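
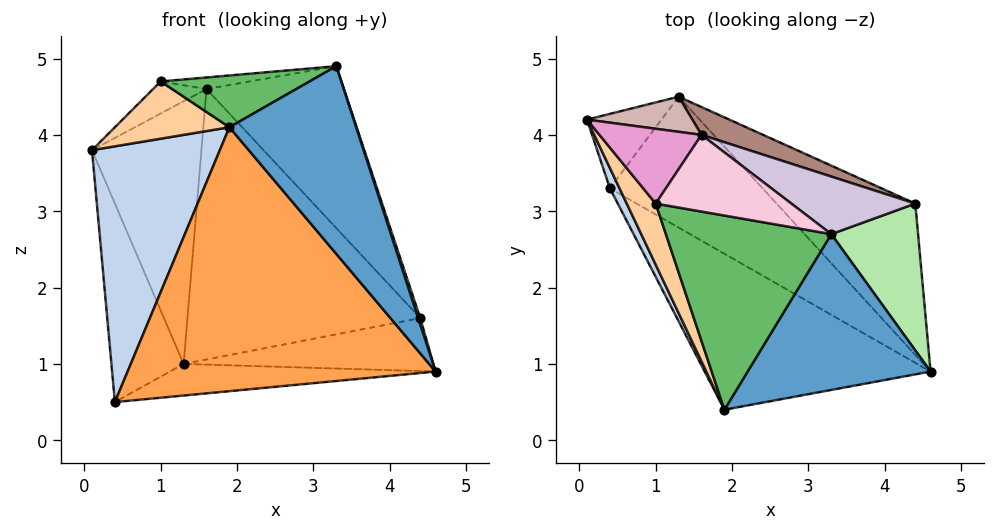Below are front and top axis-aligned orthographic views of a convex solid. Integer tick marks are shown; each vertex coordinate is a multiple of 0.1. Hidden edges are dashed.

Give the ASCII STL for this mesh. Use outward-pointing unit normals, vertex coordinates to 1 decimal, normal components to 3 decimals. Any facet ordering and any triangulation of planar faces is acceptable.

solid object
 facet normal 0.669 -0.572 0.475
  outer loop
   vertex 3.3 2.7 4.9
   vertex 1.9 0.4 4.1
   vertex 4.6 0.9 0.9
  endloop
 endfacet
 facet normal -0.904 -0.426 0.034
  outer loop
   vertex 0.4 3.3 0.5
   vertex 1.9 0.4 4.1
   vertex 0.1 4.2 3.8
  endloop
 endfacet
 facet normal -0.405 -0.787 -0.465
  outer loop
   vertex 0.4 3.3 0.5
   vertex 4.6 0.9 0.9
   vertex 1.9 0.4 4.1
  endloop
 endfacet
 facet normal -0.843 -0.368 0.393
  outer loop
   vertex 1.0 3.1 4.7
   vertex 0.1 4.2 3.8
   vertex 1.9 0.4 4.1
  endloop
 endfacet
 facet normal -0.128 -0.256 0.958
  outer loop
   vertex 1.0 3.1 4.7
   vertex 1.9 0.4 4.1
   vertex 3.3 2.7 4.9
  endloop
 endfacet
 facet normal 0.949 -0.014 0.315
  outer loop
   vertex 4.4 3.1 1.6
   vertex 3.3 2.7 4.9
   vertex 4.6 0.9 0.9
  endloop
 endfacet
 facet normal 0.221 0.229 -0.948
  outer loop
   vertex 1.3 4.5 1.0
   vertex 4.6 0.9 0.9
   vertex 0.4 3.3 0.5
  endloop
 endfacet
 facet normal 0.315 0.314 -0.896
  outer loop
   vertex 1.3 4.5 1.0
   vertex 4.4 3.1 1.6
   vertex 4.6 0.9 0.9
  endloop
 endfacet
 facet normal -0.725 0.645 -0.242
  outer loop
   vertex 1.3 4.5 1.0
   vertex 0.4 3.3 0.5
   vertex 0.1 4.2 3.8
  endloop
 endfacet
 facet normal 0.552 0.786 0.279
  outer loop
   vertex 1.6 4.0 4.6
   vertex 3.3 2.7 4.9
   vertex 4.4 3.1 1.6
  endloop
 endfacet
 facet normal 0.395 0.914 0.094
  outer loop
   vertex 1.6 4.0 4.6
   vertex 4.4 3.1 1.6
   vertex 1.3 4.5 1.0
  endloop
 endfacet
 facet normal 0.061 0.989 0.132
  outer loop
   vertex 1.6 4.0 4.6
   vertex 1.3 4.5 1.0
   vertex 0.1 4.2 3.8
  endloop
 endfacet
 facet normal -0.401 0.361 0.842
  outer loop
   vertex 1.6 4.0 4.6
   vertex 0.1 4.2 3.8
   vertex 1.0 3.1 4.7
  endloop
 endfacet
 facet normal -0.060 0.150 0.987
  outer loop
   vertex 1.6 4.0 4.6
   vertex 1.0 3.1 4.7
   vertex 3.3 2.7 4.9
  endloop
 endfacet
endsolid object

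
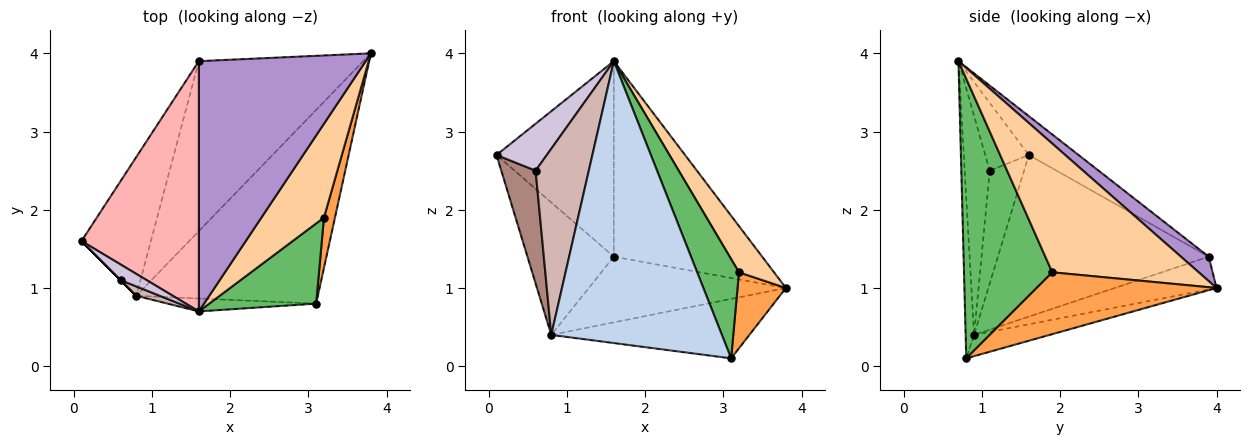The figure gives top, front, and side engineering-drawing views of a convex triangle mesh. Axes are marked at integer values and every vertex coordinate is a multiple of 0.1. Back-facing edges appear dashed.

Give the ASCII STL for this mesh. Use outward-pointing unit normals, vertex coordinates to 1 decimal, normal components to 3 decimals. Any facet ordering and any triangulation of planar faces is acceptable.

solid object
 facet normal -0.111 0.292 -0.950
  outer loop
   vertex 0.8 0.9 0.4
   vertex 3.8 4.0 1.0
   vertex 3.1 0.8 0.1
  endloop
 endfacet
 facet normal -0.049 -0.998 -0.046
  outer loop
   vertex 0.8 0.9 0.4
   vertex 3.1 0.8 0.1
   vertex 1.6 0.7 3.9
  endloop
 endfacet
 facet normal 0.952 -0.256 0.169
  outer loop
   vertex 3.2 1.9 1.2
   vertex 3.1 0.8 0.1
   vertex 3.8 4.0 1.0
  endloop
 endfacet
 facet normal 0.879 -0.210 0.427
  outer loop
   vertex 3.2 1.9 1.2
   vertex 3.8 4.0 1.0
   vertex 1.6 0.7 3.9
  endloop
 endfacet
 facet normal 0.854 -0.404 0.327
  outer loop
   vertex 3.2 1.9 1.2
   vertex 1.6 0.7 3.9
   vertex 3.1 0.8 0.1
  endloop
 endfacet
 facet normal -0.860 0.352 -0.369
  outer loop
   vertex 1.6 3.9 1.4
   vertex 0.8 0.9 0.4
   vertex 0.1 1.6 2.7
  endloop
 endfacet
 facet normal -0.183 0.354 -0.917
  outer loop
   vertex 1.6 3.9 1.4
   vertex 3.8 4.0 1.0
   vertex 0.8 0.9 0.4
  endloop
 endfacet
 facet normal -0.253 0.596 0.762
  outer loop
   vertex 1.6 3.9 1.4
   vertex 0.1 1.6 2.7
   vertex 1.6 0.7 3.9
  endloop
 endfacet
 facet normal 0.115 0.612 0.783
  outer loop
   vertex 1.6 3.9 1.4
   vertex 1.6 0.7 3.9
   vertex 3.8 4.0 1.0
  endloop
 endfacet
 facet normal -0.635 -0.733 0.244
  outer loop
   vertex 0.6 1.1 2.5
   vertex 1.6 0.7 3.9
   vertex 0.1 1.6 2.7
  endloop
 endfacet
 facet normal -0.707 -0.707 0.000
  outer loop
   vertex 0.6 1.1 2.5
   vertex 0.1 1.6 2.7
   vertex 0.8 0.9 0.4
  endloop
 endfacet
 facet normal -0.425 -0.904 0.046
  outer loop
   vertex 0.6 1.1 2.5
   vertex 0.8 0.9 0.4
   vertex 1.6 0.7 3.9
  endloop
 endfacet
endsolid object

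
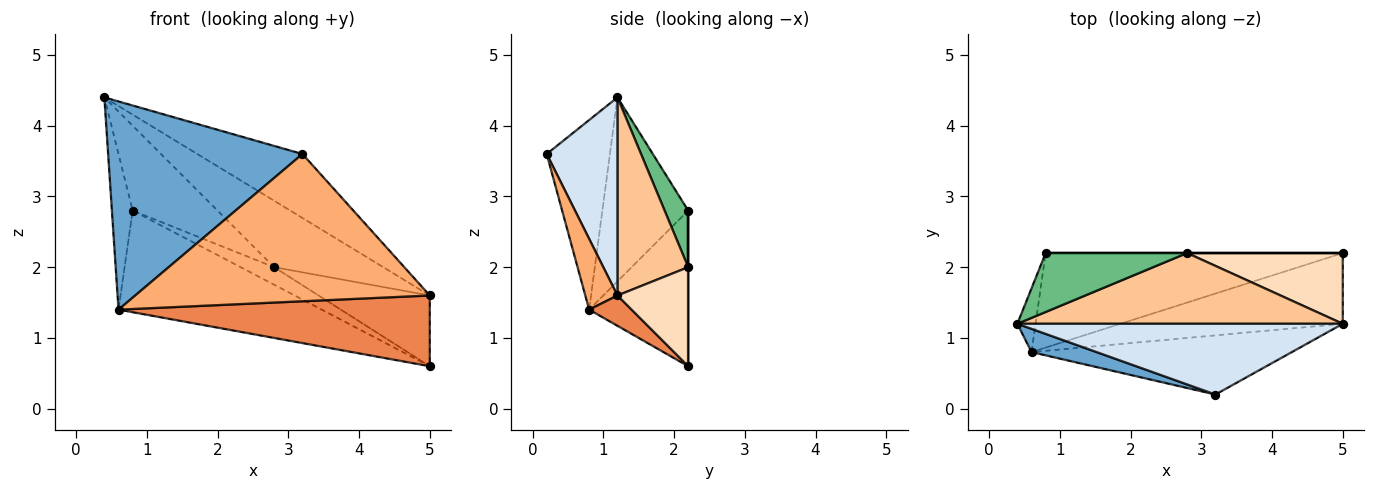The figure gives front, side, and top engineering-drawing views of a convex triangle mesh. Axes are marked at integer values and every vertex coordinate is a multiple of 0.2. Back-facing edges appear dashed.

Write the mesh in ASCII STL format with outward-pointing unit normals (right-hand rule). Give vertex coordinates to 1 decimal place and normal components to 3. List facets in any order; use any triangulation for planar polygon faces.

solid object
 facet normal -0.308 -0.946 0.106
  outer loop
   vertex 0.6 0.8 1.4
   vertex 3.2 0.2 3.6
   vertex 0.4 1.2 4.4
  endloop
 endfacet
 facet normal -0.968 0.234 -0.096
  outer loop
   vertex 0.6 0.8 1.4
   vertex 0.4 1.2 4.4
   vertex 0.8 2.2 2.8
  endloop
 endfacet
 facet normal -0.336 0.690 -0.642
  outer loop
   vertex 0.6 0.8 1.4
   vertex 0.8 2.2 2.8
   vertex 5.0 2.2 0.6
  endloop
 endfacet
 facet normal 0.411 0.611 0.676
  outer loop
   vertex 5.0 1.2 1.6
   vertex 0.4 1.2 4.4
   vertex 3.2 0.2 3.6
  endloop
 endfacet
 facet normal 0.096 -0.704 -0.704
  outer loop
   vertex 5.0 1.2 1.6
   vertex 0.6 0.8 1.4
   vertex 5.0 2.2 0.6
  endloop
 endfacet
 facet normal 0.101 -0.923 -0.371
  outer loop
   vertex 5.0 1.2 1.6
   vertex 3.2 0.2 3.6
   vertex 0.6 0.8 1.4
  endloop
 endfacet
 facet normal 0.406 0.626 0.666
  outer loop
   vertex 2.8 2.2 2.0
   vertex 0.4 1.2 4.4
   vertex 5.0 1.2 1.6
  endloop
 endfacet
 facet normal 0.410 0.645 0.645
  outer loop
   vertex 2.8 2.2 2.0
   vertex 5.0 1.2 1.6
   vertex 5.0 2.2 0.6
  endloop
 endfacet
 facet normal 0.222 0.801 0.556
  outer loop
   vertex 2.8 2.2 2.0
   vertex 0.8 2.2 2.8
   vertex 0.4 1.2 4.4
  endloop
 endfacet
 facet normal 0.000 1.000 0.000
  outer loop
   vertex 2.8 2.2 2.0
   vertex 5.0 2.2 0.6
   vertex 0.8 2.2 2.8
  endloop
 endfacet
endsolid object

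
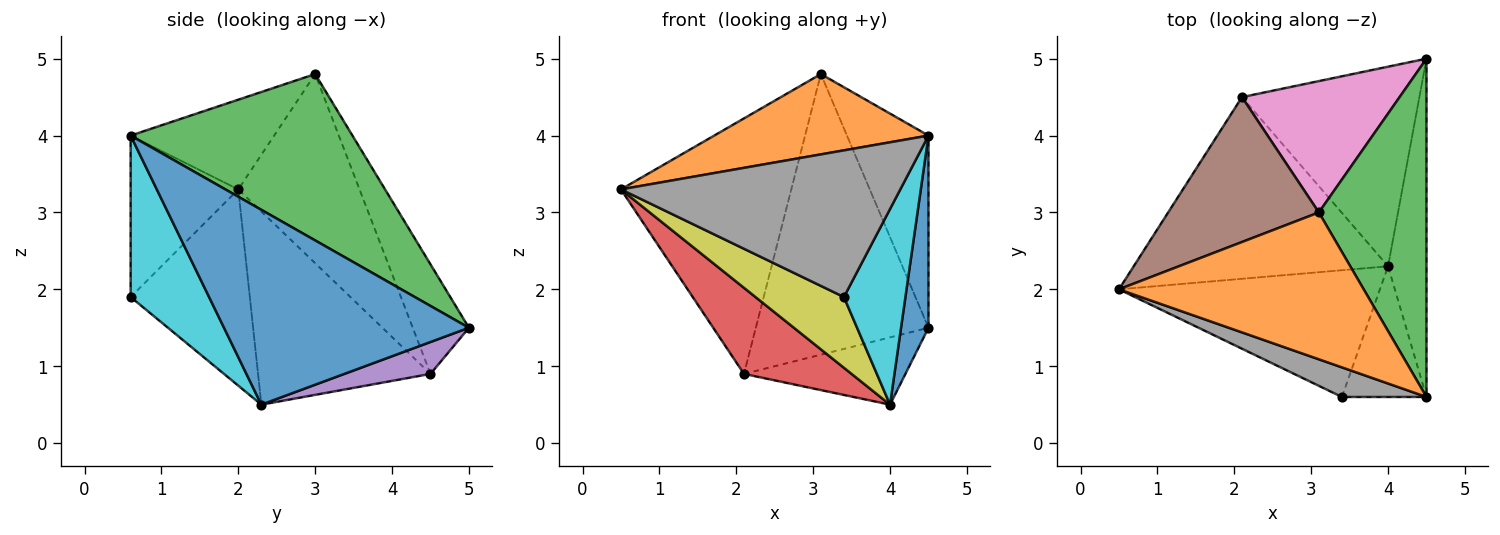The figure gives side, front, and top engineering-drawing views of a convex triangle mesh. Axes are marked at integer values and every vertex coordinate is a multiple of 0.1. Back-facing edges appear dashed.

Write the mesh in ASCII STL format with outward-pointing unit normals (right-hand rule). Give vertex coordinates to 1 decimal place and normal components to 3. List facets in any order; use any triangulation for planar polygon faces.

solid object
 facet normal 0.975 -0.109 -0.192
  outer loop
   vertex 4.0 2.3 0.5
   vertex 4.5 5.0 1.5
   vertex 4.5 0.6 4.0
  endloop
 endfacet
 facet normal -0.306 -0.457 0.835
  outer loop
   vertex 3.1 3.0 4.8
   vertex 0.5 2.0 3.3
   vertex 4.5 0.6 4.0
  endloop
 endfacet
 facet normal 0.802 0.295 0.519
  outer loop
   vertex 3.1 3.0 4.8
   vertex 4.5 0.6 4.0
   vertex 4.5 5.0 1.5
  endloop
 endfacet
 facet normal -0.566 -0.353 -0.745
  outer loop
   vertex 2.1 4.5 0.9
   vertex 4.0 2.3 0.5
   vertex 0.5 2.0 3.3
  endloop
 endfacet
 facet normal 0.168 0.315 -0.934
  outer loop
   vertex 2.1 4.5 0.9
   vertex 4.5 5.0 1.5
   vertex 4.0 2.3 0.5
  endloop
 endfacet
 facet normal -0.526 0.740 0.419
  outer loop
   vertex 2.1 4.5 0.9
   vertex 0.5 2.0 3.3
   vertex 3.1 3.0 4.8
  endloop
 endfacet
 facet normal -0.283 0.869 0.407
  outer loop
   vertex 2.1 4.5 0.9
   vertex 3.1 3.0 4.8
   vertex 4.5 5.0 1.5
  endloop
 endfacet
 facet normal -0.353 -0.917 0.185
  outer loop
   vertex 3.4 0.6 1.9
   vertex 4.5 0.6 4.0
   vertex 0.5 2.0 3.3
  endloop
 endfacet
 facet normal -0.549 -0.407 -0.730
  outer loop
   vertex 3.4 0.6 1.9
   vertex 0.5 2.0 3.3
   vertex 4.0 2.3 0.5
  endloop
 endfacet
 facet normal 0.727 -0.571 -0.381
  outer loop
   vertex 3.4 0.6 1.9
   vertex 4.0 2.3 0.5
   vertex 4.5 0.6 4.0
  endloop
 endfacet
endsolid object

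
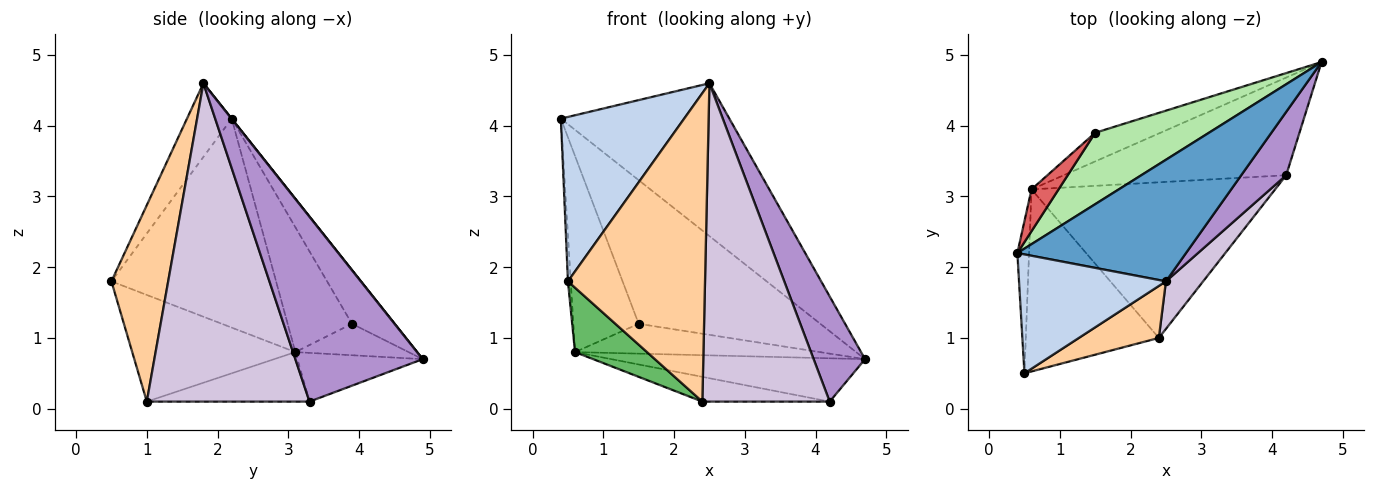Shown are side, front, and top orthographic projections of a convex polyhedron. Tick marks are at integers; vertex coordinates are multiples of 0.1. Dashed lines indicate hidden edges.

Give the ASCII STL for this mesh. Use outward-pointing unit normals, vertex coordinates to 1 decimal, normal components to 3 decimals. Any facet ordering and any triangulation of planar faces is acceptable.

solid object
 facet normal 0.001 0.783 0.623
  outer loop
   vertex 2.5 1.8 4.6
   vertex 4.7 4.9 0.7
   vertex 0.4 2.2 4.1
  endloop
 endfacet
 facet normal -0.282 -0.777 0.562
  outer loop
   vertex 2.5 1.8 4.6
   vertex 0.4 2.2 4.1
   vertex 0.5 0.5 1.8
  endloop
 endfacet
 facet normal -0.998 0.017 -0.056
  outer loop
   vertex 0.6 3.1 0.8
   vertex 0.5 0.5 1.8
   vertex 0.4 2.2 4.1
  endloop
 endfacet
 facet normal 0.378 -0.913 0.154
  outer loop
   vertex 2.4 1.0 0.1
   vertex 2.5 1.8 4.6
   vertex 0.5 0.5 1.8
  endloop
 endfacet
 facet normal -0.603 -0.266 -0.752
  outer loop
   vertex 2.4 1.0 0.1
   vertex 0.5 0.5 1.8
   vertex 0.6 3.1 0.8
  endloop
 endfacet
 facet normal -0.206 0.876 0.436
  outer loop
   vertex 1.5 3.9 1.2
   vertex 0.4 2.2 4.1
   vertex 4.7 4.9 0.7
  endloop
 endfacet
 facet normal -0.693 0.705 0.150
  outer loop
   vertex 1.5 3.9 1.2
   vertex 0.6 3.1 0.8
   vertex 0.4 2.2 4.1
  endloop
 endfacet
 facet normal -0.317 0.684 -0.657
  outer loop
   vertex 1.5 3.9 1.2
   vertex 4.7 4.9 0.7
   vertex 0.6 3.1 0.8
  endloop
 endfacet
 facet normal 0.905 -0.365 0.220
  outer loop
   vertex 4.2 3.3 0.1
   vertex 4.7 4.9 0.7
   vertex 2.5 1.8 4.6
  endloop
 endfacet
 facet normal 0.784 -0.614 0.092
  outer loop
   vertex 4.2 3.3 0.1
   vertex 2.5 1.8 4.6
   vertex 2.4 1.0 0.1
  endloop
 endfacet
 facet normal -0.196 0.397 -0.896
  outer loop
   vertex 4.2 3.3 0.1
   vertex 0.6 3.1 0.8
   vertex 4.7 4.9 0.7
  endloop
 endfacet
 facet normal -0.197 0.154 -0.968
  outer loop
   vertex 4.2 3.3 0.1
   vertex 2.4 1.0 0.1
   vertex 0.6 3.1 0.8
  endloop
 endfacet
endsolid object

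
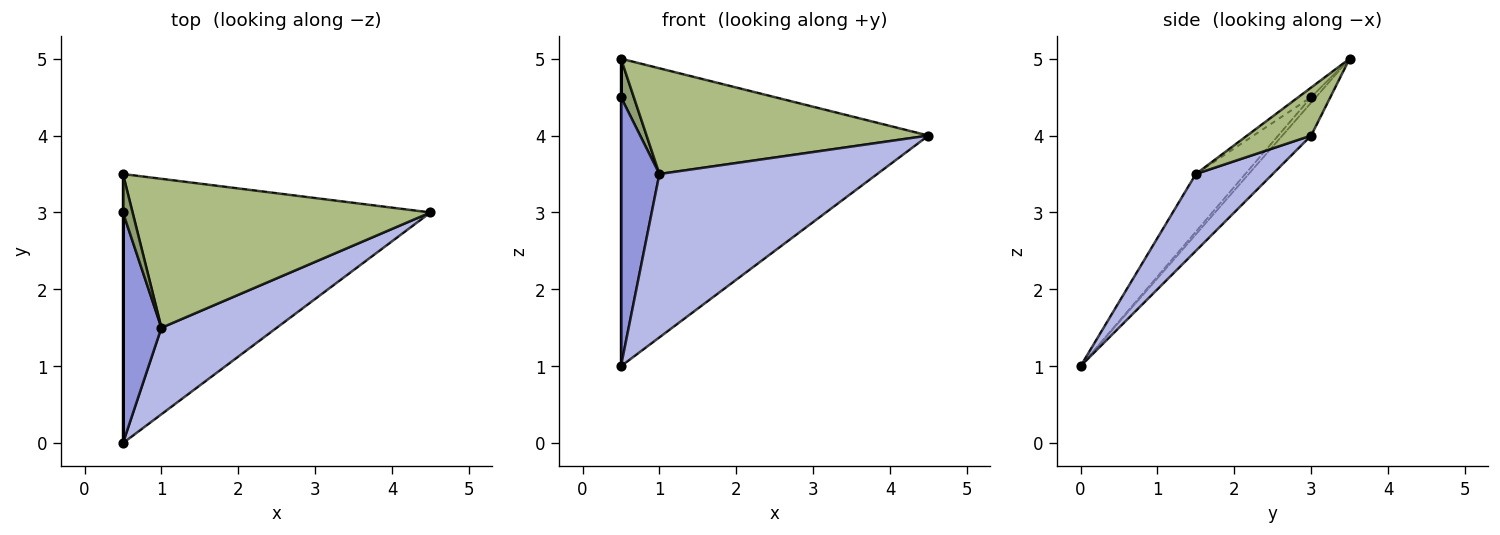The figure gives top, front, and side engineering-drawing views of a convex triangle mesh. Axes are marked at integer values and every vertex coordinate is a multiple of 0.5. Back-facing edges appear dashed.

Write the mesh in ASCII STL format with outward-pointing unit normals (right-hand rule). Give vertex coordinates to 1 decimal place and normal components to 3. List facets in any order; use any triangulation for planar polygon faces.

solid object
 facet normal -1.000 0.000 0.000
  outer loop
   vertex 0.5 3.5 5.0
   vertex 0.5 0.0 1.0
   vertex 0.5 3.0 4.5
  endloop
 endfacet
 facet normal -0.070 0.751 -0.657
  outer loop
   vertex 0.5 3.5 5.0
   vertex 4.5 3.0 4.0
   vertex 0.5 0.0 1.0
  endloop
 endfacet
 facet normal -0.699 -0.543 0.466
  outer loop
   vertex 1.0 1.5 3.5
   vertex 0.5 3.0 4.5
   vertex 0.5 0.0 1.0
  endloop
 endfacet
 facet normal 0.298 -0.844 0.447
  outer loop
   vertex 1.0 1.5 3.5
   vertex 0.5 0.0 1.0
   vertex 4.5 3.0 4.0
  endloop
 endfacet
 facet normal -0.577 -0.577 0.577
  outer loop
   vertex 1.0 1.5 3.5
   vertex 0.5 3.5 5.0
   vertex 0.5 3.0 4.5
  endloop
 endfacet
 facet normal 0.130 -0.574 0.809
  outer loop
   vertex 1.0 1.5 3.5
   vertex 4.5 3.0 4.0
   vertex 0.5 3.5 5.0
  endloop
 endfacet
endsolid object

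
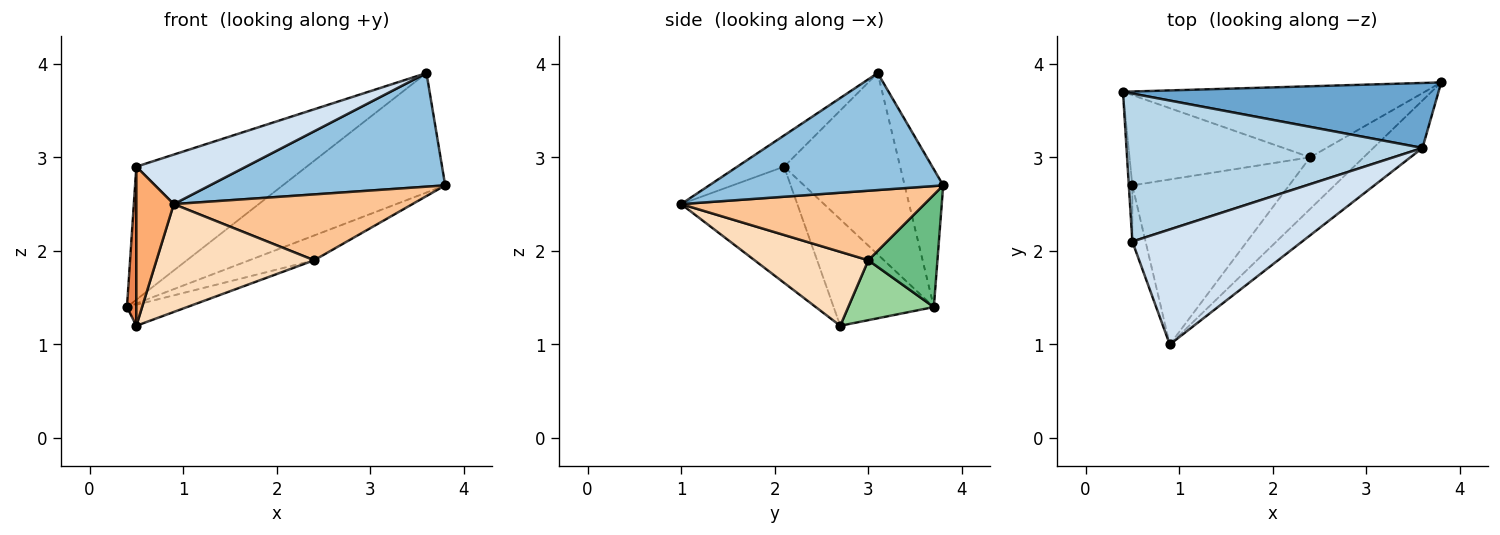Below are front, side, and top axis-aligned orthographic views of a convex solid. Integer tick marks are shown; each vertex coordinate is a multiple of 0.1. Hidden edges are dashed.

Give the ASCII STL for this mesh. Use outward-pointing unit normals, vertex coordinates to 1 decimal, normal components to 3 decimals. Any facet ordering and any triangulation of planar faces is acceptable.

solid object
 facet normal -0.204 0.860 0.468
  outer loop
   vertex 3.6 3.1 3.9
   vertex 3.8 3.8 2.7
   vertex 0.4 3.7 1.4
  endloop
 endfacet
 facet normal 0.676 -0.680 -0.284
  outer loop
   vertex 3.6 3.1 3.9
   vertex 0.9 1.0 2.5
   vertex 3.8 3.8 2.7
  endloop
 endfacet
 facet normal -0.415 0.608 0.677
  outer loop
   vertex 0.5 2.1 2.9
   vertex 3.6 3.1 3.9
   vertex 0.4 3.7 1.4
  endloop
 endfacet
 facet normal -0.166 -0.390 0.906
  outer loop
   vertex 0.5 2.1 2.9
   vertex 0.9 1.0 2.5
   vertex 3.6 3.1 3.9
  endloop
 endfacet
 facet normal -0.995 -0.093 -0.033
  outer loop
   vertex 0.5 2.7 1.2
   vertex 0.5 2.1 2.9
   vertex 0.4 3.7 1.4
  endloop
 endfacet
 facet normal -0.946 -0.305 -0.108
  outer loop
   vertex 0.5 2.7 1.2
   vertex 0.9 1.0 2.5
   vertex 0.5 2.1 2.9
  endloop
 endfacet
 facet normal 0.626 -0.614 -0.481
  outer loop
   vertex 2.4 3.0 1.9
   vertex 3.8 3.8 2.7
   vertex 0.9 1.0 2.5
  endloop
 endfacet
 facet normal 0.367 -0.509 -0.779
  outer loop
   vertex 2.4 3.0 1.9
   vertex 0.9 1.0 2.5
   vertex 0.5 2.7 1.2
  endloop
 endfacet
 facet normal 0.331 0.311 -0.891
  outer loop
   vertex 2.4 3.0 1.9
   vertex 0.4 3.7 1.4
   vertex 3.8 3.8 2.7
  endloop
 endfacet
 facet normal 0.307 0.216 -0.927
  outer loop
   vertex 2.4 3.0 1.9
   vertex 0.5 2.7 1.2
   vertex 0.4 3.7 1.4
  endloop
 endfacet
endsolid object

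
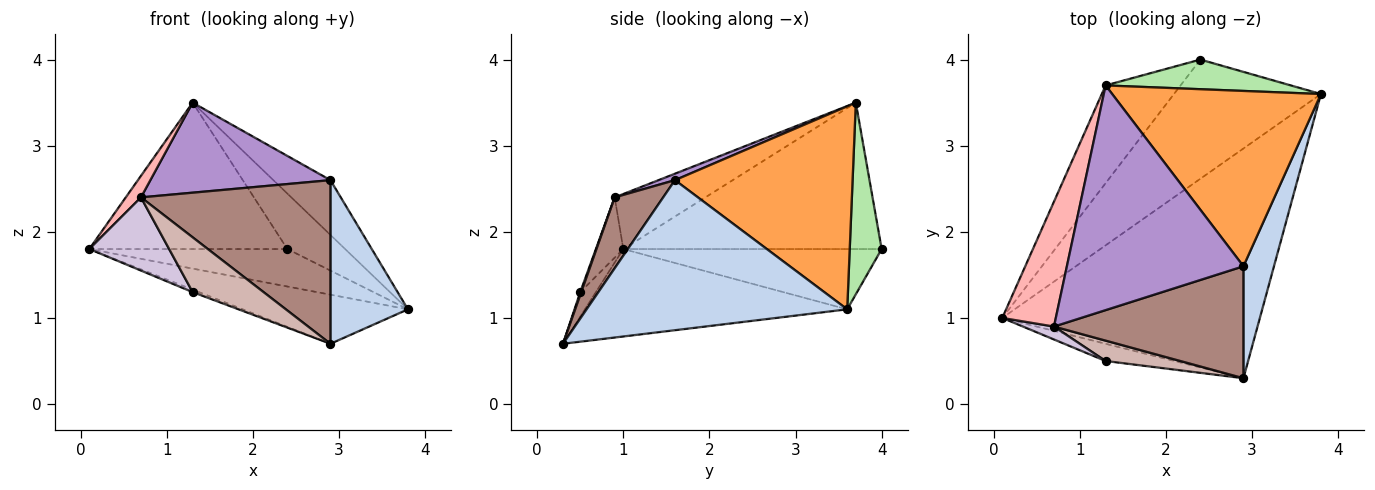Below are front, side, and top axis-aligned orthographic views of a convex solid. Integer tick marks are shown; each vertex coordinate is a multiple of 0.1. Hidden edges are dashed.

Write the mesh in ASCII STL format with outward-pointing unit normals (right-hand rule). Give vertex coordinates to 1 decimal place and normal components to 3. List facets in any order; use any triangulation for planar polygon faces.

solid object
 facet normal -0.315 0.198 -0.928
  outer loop
   vertex 2.9 0.3 0.7
   vertex 0.1 1.0 1.8
   vertex 3.8 3.6 1.1
  endloop
 endfacet
 facet normal 0.941 -0.280 0.191
  outer loop
   vertex 2.9 1.6 2.6
   vertex 2.9 0.3 0.7
   vertex 3.8 3.6 1.1
  endloop
 endfacet
 facet normal 0.680 0.219 0.700
  outer loop
   vertex 2.9 1.6 2.6
   vertex 3.8 3.6 1.1
   vertex 1.3 3.7 3.5
  endloop
 endfacet
 facet normal -0.364 0.279 -0.888
  outer loop
   vertex 2.4 4.0 1.8
   vertex 3.8 3.6 1.1
   vertex 0.1 1.0 1.8
  endloop
 endfacet
 facet normal -0.735 0.564 -0.376
  outer loop
   vertex 2.4 4.0 1.8
   vertex 0.1 1.0 1.8
   vertex 1.3 3.7 3.5
  endloop
 endfacet
 facet normal 0.438 0.793 0.423
  outer loop
   vertex 2.4 4.0 1.8
   vertex 1.3 3.7 3.5
   vertex 3.8 3.6 1.1
  endloop
 endfacet
 facet normal -0.333 0.133 -0.933
  outer loop
   vertex 1.3 0.5 1.3
   vertex 0.1 1.0 1.8
   vertex 2.9 0.3 0.7
  endloop
 endfacet
 facet normal -0.712 -0.119 0.692
  outer loop
   vertex 0.7 0.9 2.4
   vertex 1.3 3.7 3.5
   vertex 0.1 1.0 1.8
  endloop
 endfacet
 facet normal 0.034 -0.372 0.928
  outer loop
   vertex 0.7 0.9 2.4
   vertex 2.9 1.6 2.6
   vertex 1.3 3.7 3.5
  endloop
 endfacet
 facet normal -0.320 -0.933 0.165
  outer loop
   vertex 0.7 0.9 2.4
   vertex 0.1 1.0 1.8
   vertex 1.3 0.5 1.3
  endloop
 endfacet
 facet normal 0.207 -0.807 0.552
  outer loop
   vertex 0.7 0.9 2.4
   vertex 2.9 0.3 0.7
   vertex 2.9 1.6 2.6
  endloop
 endfacet
 facet normal 0.013 -0.937 0.348
  outer loop
   vertex 0.7 0.9 2.4
   vertex 1.3 0.5 1.3
   vertex 2.9 0.3 0.7
  endloop
 endfacet
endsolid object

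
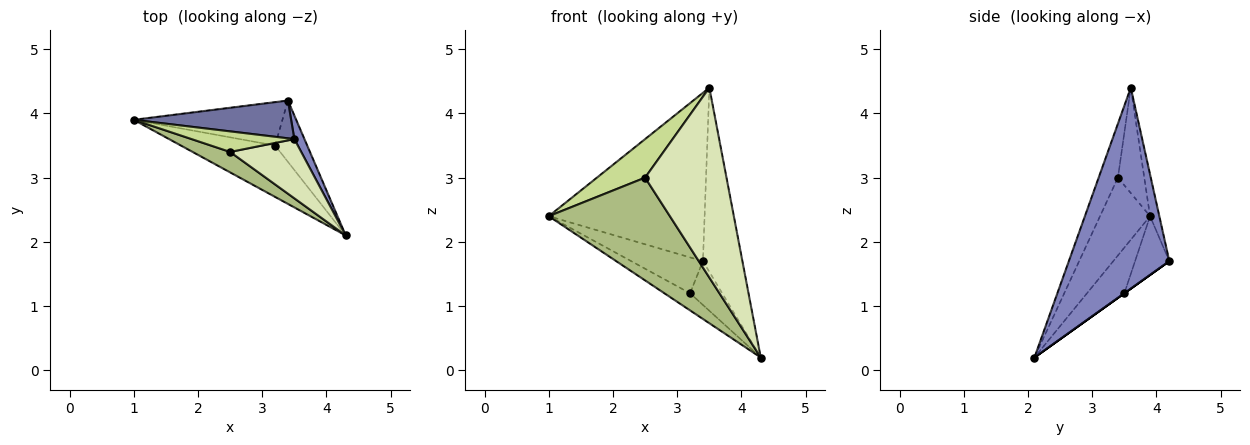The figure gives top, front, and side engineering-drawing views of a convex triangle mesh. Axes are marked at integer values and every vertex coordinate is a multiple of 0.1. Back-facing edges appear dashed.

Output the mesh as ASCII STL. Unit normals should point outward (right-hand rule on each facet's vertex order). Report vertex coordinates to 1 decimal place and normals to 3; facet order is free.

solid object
 facet normal -0.058 0.974 0.219
  outer loop
   vertex 3.5 3.6 4.4
   vertex 3.4 4.2 1.7
   vertex 1.0 3.9 2.4
  endloop
 endfacet
 facet normal 0.930 0.365 0.047
  outer loop
   vertex 3.5 3.6 4.4
   vertex 4.3 2.1 0.2
   vertex 3.4 4.2 1.7
  endloop
 endfacet
 facet normal -0.418 0.287 -0.862
  outer loop
   vertex 3.2 3.5 1.2
   vertex 4.3 2.1 0.2
   vertex 1.0 3.9 2.4
  endloop
 endfacet
 facet normal -0.291 0.610 -0.737
  outer loop
   vertex 3.2 3.5 1.2
   vertex 1.0 3.9 2.4
   vertex 3.4 4.2 1.7
  endloop
 endfacet
 facet normal 0.000 0.581 -0.814
  outer loop
   vertex 3.2 3.5 1.2
   vertex 3.4 4.2 1.7
   vertex 4.3 2.1 0.2
  endloop
 endfacet
 facet normal -0.375 -0.909 0.181
  outer loop
   vertex 2.5 3.4 3.0
   vertex 1.0 3.9 2.4
   vertex 4.3 2.1 0.2
  endloop
 endfacet
 facet normal -0.434 -0.795 0.424
  outer loop
   vertex 2.5 3.4 3.0
   vertex 3.5 3.6 4.4
   vertex 1.0 3.9 2.4
  endloop
 endfacet
 facet normal -0.221 -0.931 0.291
  outer loop
   vertex 2.5 3.4 3.0
   vertex 4.3 2.1 0.2
   vertex 3.5 3.6 4.4
  endloop
 endfacet
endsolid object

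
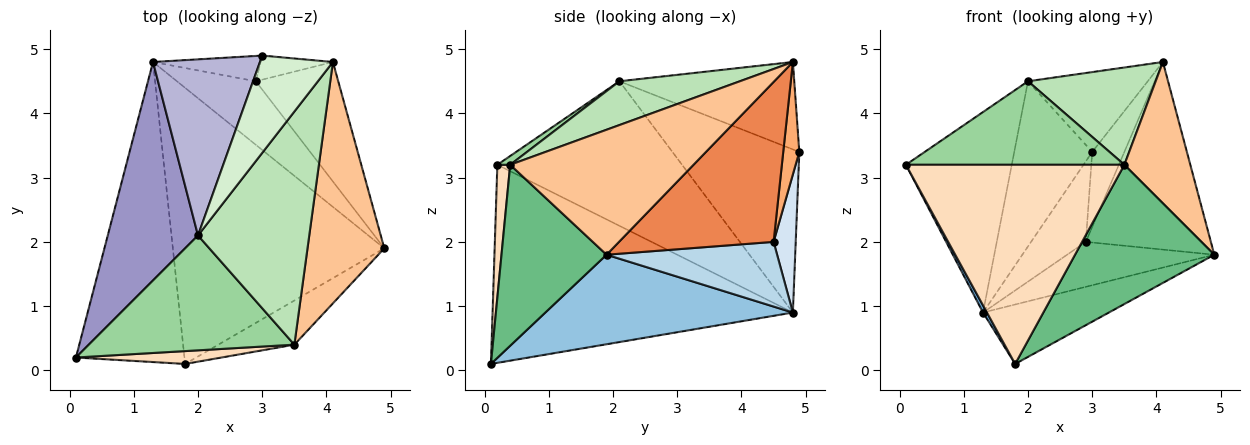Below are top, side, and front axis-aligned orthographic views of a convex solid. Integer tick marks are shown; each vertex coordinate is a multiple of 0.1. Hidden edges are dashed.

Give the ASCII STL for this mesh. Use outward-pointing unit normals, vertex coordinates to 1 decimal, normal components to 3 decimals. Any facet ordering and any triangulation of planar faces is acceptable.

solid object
 facet normal -0.877 -0.011 -0.481
  outer loop
   vertex 1.3 4.8 0.9
   vertex 1.8 0.1 0.1
   vertex 0.1 0.2 3.2
  endloop
 endfacet
 facet normal 0.382 0.194 -0.903
  outer loop
   vertex 1.3 4.8 0.9
   vertex 4.9 1.9 1.8
   vertex 1.8 0.1 0.1
  endloop
 endfacet
 facet normal 0.556 0.480 -0.678
  outer loop
   vertex 2.9 4.5 2.0
   vertex 4.9 1.9 1.8
   vertex 1.3 4.8 0.9
  endloop
 endfacet
 facet normal 0.359 0.890 -0.280
  outer loop
   vertex 2.9 4.5 2.0
   vertex 1.3 4.8 0.9
   vertex 3.0 4.9 3.4
  endloop
 endfacet
 facet normal 0.722 0.584 -0.372
  outer loop
   vertex 2.9 4.5 2.0
   vertex 4.1 4.8 4.8
   vertex 4.9 1.9 1.8
  endloop
 endfacet
 facet normal 0.430 0.860 -0.276
  outer loop
   vertex 2.9 4.5 2.0
   vertex 3.0 4.9 3.4
   vertex 4.1 4.8 4.8
  endloop
 endfacet
 facet normal 0.815 -0.293 0.501
  outer loop
   vertex 3.5 0.4 3.2
   vertex 4.9 1.9 1.8
   vertex 4.1 4.8 4.8
  endloop
 endfacet
 facet normal 0.059 -0.996 0.064
  outer loop
   vertex 3.5 0.4 3.2
   vertex 0.1 0.2 3.2
   vertex 1.8 0.1 0.1
  endloop
 endfacet
 facet normal 0.584 -0.774 -0.245
  outer loop
   vertex 3.5 0.4 3.2
   vertex 1.8 0.1 0.1
   vertex 4.9 1.9 1.8
  endloop
 endfacet
 facet normal 0.035 -0.588 0.808
  outer loop
   vertex 2.0 2.1 4.5
   vertex 0.1 0.2 3.2
   vertex 3.5 0.4 3.2
  endloop
 endfacet
 facet normal 0.341 -0.362 0.867
  outer loop
   vertex 2.0 2.1 4.5
   vertex 3.5 0.4 3.2
   vertex 4.1 4.8 4.8
  endloop
 endfacet
 facet normal -0.679 0.465 0.567
  outer loop
   vertex 2.0 2.1 4.5
   vertex 4.1 4.8 4.8
   vertex 3.0 4.9 3.4
  endloop
 endfacet
 facet normal -0.763 0.437 0.476
  outer loop
   vertex 2.0 2.1 4.5
   vertex 1.3 4.8 0.9
   vertex 0.1 0.2 3.2
  endloop
 endfacet
 facet normal -0.744 0.457 0.488
  outer loop
   vertex 2.0 2.1 4.5
   vertex 3.0 4.9 3.4
   vertex 1.3 4.8 0.9
  endloop
 endfacet
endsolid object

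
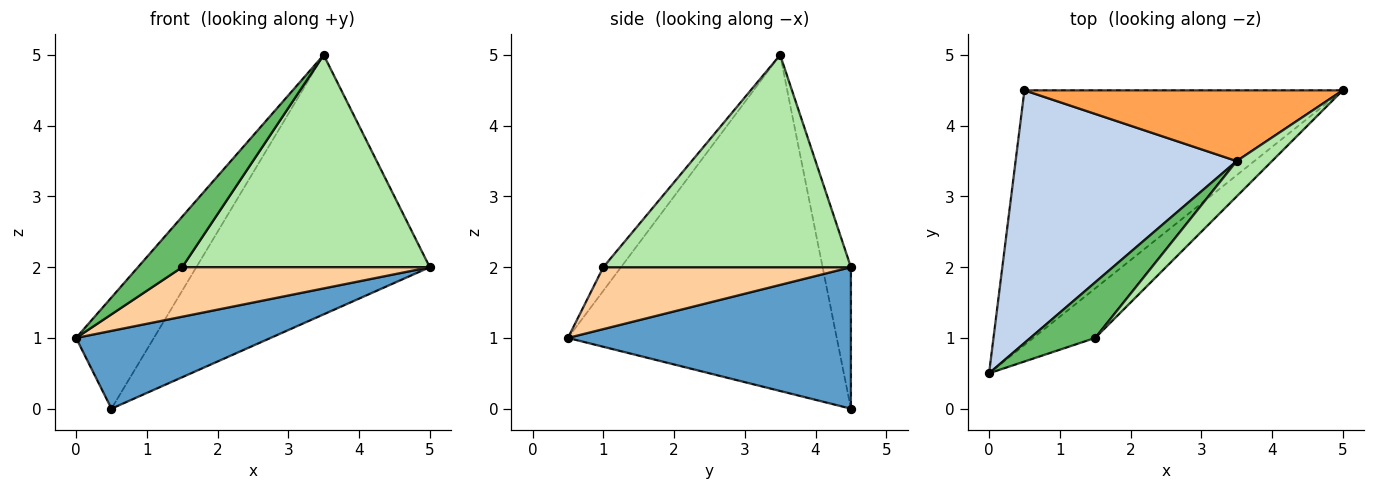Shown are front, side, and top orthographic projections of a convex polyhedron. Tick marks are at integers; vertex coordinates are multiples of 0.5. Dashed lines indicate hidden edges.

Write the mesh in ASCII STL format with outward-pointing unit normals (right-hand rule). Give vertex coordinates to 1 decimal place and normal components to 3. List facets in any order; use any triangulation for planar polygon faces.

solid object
 facet normal 0.391 -0.269 -0.880
  outer loop
   vertex 0.5 4.5 0.0
   vertex 5.0 4.5 2.0
   vertex 0.0 0.5 1.0
  endloop
 endfacet
 facet normal -0.812 0.235 0.534
  outer loop
   vertex 3.5 3.5 5.0
   vertex 0.5 4.5 0.0
   vertex 0.0 0.5 1.0
  endloop
 endfacet
 facet normal -0.116 0.958 0.261
  outer loop
   vertex 3.5 3.5 5.0
   vertex 5.0 4.5 2.0
   vertex 0.5 4.5 0.0
  endloop
 endfacet
 facet normal 0.577 -0.577 -0.577
  outer loop
   vertex 1.5 1.0 2.0
   vertex 0.0 0.5 1.0
   vertex 5.0 4.5 2.0
  endloop
 endfacet
 facet normal -0.260 -0.650 0.715
  outer loop
   vertex 1.5 1.0 2.0
   vertex 3.5 3.5 5.0
   vertex 0.0 0.5 1.0
  endloop
 endfacet
 facet normal 0.702 -0.702 0.117
  outer loop
   vertex 1.5 1.0 2.0
   vertex 5.0 4.5 2.0
   vertex 3.5 3.5 5.0
  endloop
 endfacet
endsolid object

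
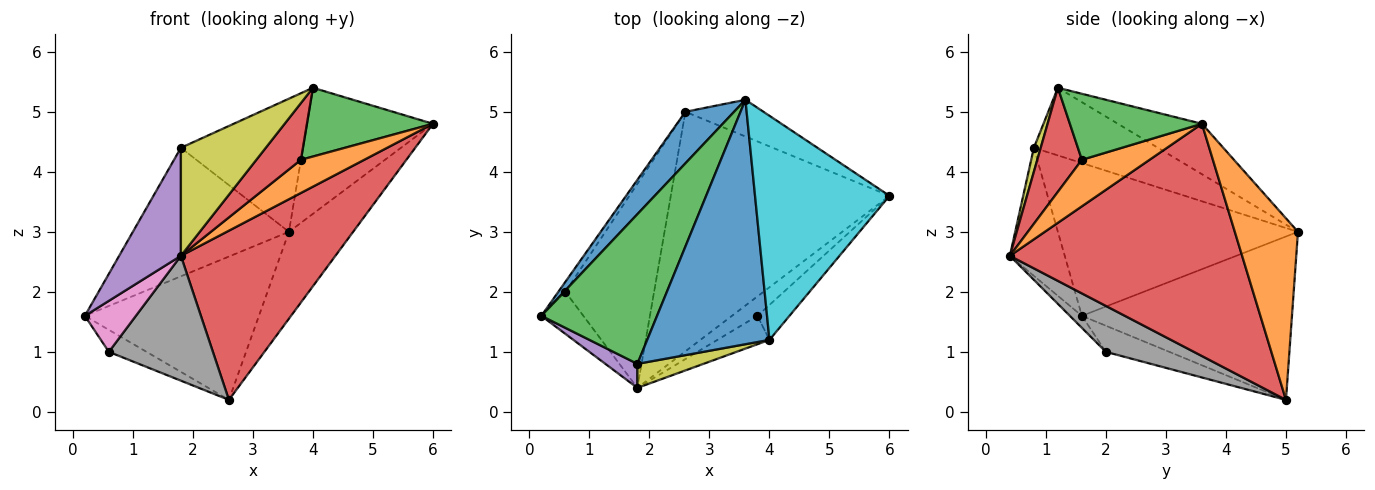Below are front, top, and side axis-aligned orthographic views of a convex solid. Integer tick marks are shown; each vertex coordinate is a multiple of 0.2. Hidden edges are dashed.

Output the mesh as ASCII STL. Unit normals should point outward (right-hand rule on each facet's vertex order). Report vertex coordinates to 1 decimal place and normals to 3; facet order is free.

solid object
 facet normal -0.751 0.622 0.224
  outer loop
   vertex 3.6 5.2 3.0
   vertex 2.6 5.0 0.2
   vertex 0.2 1.6 1.6
  endloop
 endfacet
 facet normal 0.671 0.683 -0.289
  outer loop
   vertex 3.6 5.2 3.0
   vertex 6.0 3.6 4.8
   vertex 2.6 5.0 0.2
  endloop
 endfacet
 facet normal -0.708 0.460 0.536
  outer loop
   vertex 1.8 0.8 4.4
   vertex 3.6 5.2 3.0
   vertex 0.2 1.6 1.6
  endloop
 endfacet
 facet normal 0.655 -0.436 -0.617
  outer loop
   vertex 1.8 0.4 2.6
   vertex 2.6 5.0 0.2
   vertex 6.0 3.6 4.8
  endloop
 endfacet
 facet normal -0.655 -0.737 0.164
  outer loop
   vertex 1.8 0.4 2.6
   vertex 1.8 0.8 4.4
   vertex 0.2 1.6 1.6
  endloop
 endfacet
 facet normal -0.837 0.498 -0.226
  outer loop
   vertex 0.6 2.0 1.0
   vertex 0.2 1.6 1.6
   vertex 2.6 5.0 0.2
  endloop
 endfacet
 facet normal -0.179 -0.760 -0.625
  outer loop
   vertex 0.6 2.0 1.0
   vertex 1.8 0.4 2.6
   vertex 0.2 1.6 1.6
  endloop
 endfacet
 facet normal 0.404 -0.477 -0.780
  outer loop
   vertex 0.6 2.0 1.0
   vertex 2.6 5.0 0.2
   vertex 1.8 0.4 2.6
  endloop
 endfacet
 facet normal 0.079 -0.973 0.216
  outer loop
   vertex 4.0 1.2 5.4
   vertex 1.8 0.8 4.4
   vertex 1.8 0.4 2.6
  endloop
 endfacet
 facet normal -0.311 0.466 0.828
  outer loop
   vertex 4.0 1.2 5.4
   vertex 6.0 3.6 4.8
   vertex 3.6 5.2 3.0
  endloop
 endfacet
 facet normal -0.437 0.430 0.790
  outer loop
   vertex 4.0 1.2 5.4
   vertex 3.6 5.2 3.0
   vertex 1.8 0.8 4.4
  endloop
 endfacet
 facet normal 0.678 -0.634 -0.372
  outer loop
   vertex 3.8 1.6 4.2
   vertex 1.8 0.4 2.6
   vertex 6.0 3.6 4.8
  endloop
 endfacet
 facet normal 0.683 -0.652 -0.331
  outer loop
   vertex 3.8 1.6 4.2
   vertex 6.0 3.6 4.8
   vertex 4.0 1.2 5.4
  endloop
 endfacet
 facet normal 0.667 -0.667 -0.333
  outer loop
   vertex 3.8 1.6 4.2
   vertex 4.0 1.2 5.4
   vertex 1.8 0.4 2.6
  endloop
 endfacet
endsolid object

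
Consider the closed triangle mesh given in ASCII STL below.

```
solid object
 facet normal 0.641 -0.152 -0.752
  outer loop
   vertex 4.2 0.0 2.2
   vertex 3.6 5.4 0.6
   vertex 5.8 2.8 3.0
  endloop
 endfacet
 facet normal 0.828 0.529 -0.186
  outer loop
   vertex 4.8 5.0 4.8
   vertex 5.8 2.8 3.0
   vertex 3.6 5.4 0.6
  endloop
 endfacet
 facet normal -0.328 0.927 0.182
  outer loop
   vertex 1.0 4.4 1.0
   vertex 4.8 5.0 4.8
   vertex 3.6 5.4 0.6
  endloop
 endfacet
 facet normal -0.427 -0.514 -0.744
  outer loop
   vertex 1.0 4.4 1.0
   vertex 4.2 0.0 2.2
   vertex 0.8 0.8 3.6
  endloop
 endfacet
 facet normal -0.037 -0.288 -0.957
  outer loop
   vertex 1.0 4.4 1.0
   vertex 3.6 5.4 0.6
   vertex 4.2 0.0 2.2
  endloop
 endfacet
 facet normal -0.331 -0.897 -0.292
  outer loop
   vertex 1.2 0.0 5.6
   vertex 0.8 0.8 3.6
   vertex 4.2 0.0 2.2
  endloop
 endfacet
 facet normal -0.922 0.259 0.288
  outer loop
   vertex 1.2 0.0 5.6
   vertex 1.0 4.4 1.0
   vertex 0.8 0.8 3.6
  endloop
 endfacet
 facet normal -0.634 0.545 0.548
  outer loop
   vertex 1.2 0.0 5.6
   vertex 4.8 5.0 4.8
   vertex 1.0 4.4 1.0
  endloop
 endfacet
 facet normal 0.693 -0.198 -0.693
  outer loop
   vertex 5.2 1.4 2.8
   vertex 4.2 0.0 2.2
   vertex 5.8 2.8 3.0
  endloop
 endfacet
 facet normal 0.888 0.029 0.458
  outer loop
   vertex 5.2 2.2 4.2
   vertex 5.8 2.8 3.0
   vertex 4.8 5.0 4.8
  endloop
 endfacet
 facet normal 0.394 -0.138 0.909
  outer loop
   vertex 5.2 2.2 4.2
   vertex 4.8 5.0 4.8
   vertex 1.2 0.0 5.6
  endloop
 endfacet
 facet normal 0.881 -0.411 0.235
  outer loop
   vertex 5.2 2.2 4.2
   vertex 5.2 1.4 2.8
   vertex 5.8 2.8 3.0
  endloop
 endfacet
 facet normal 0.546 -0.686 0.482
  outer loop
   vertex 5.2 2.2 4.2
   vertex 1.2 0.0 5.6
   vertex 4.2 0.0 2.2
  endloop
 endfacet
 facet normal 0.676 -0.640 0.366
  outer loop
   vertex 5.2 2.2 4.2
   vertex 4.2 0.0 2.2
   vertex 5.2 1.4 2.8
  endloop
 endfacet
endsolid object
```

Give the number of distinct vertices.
9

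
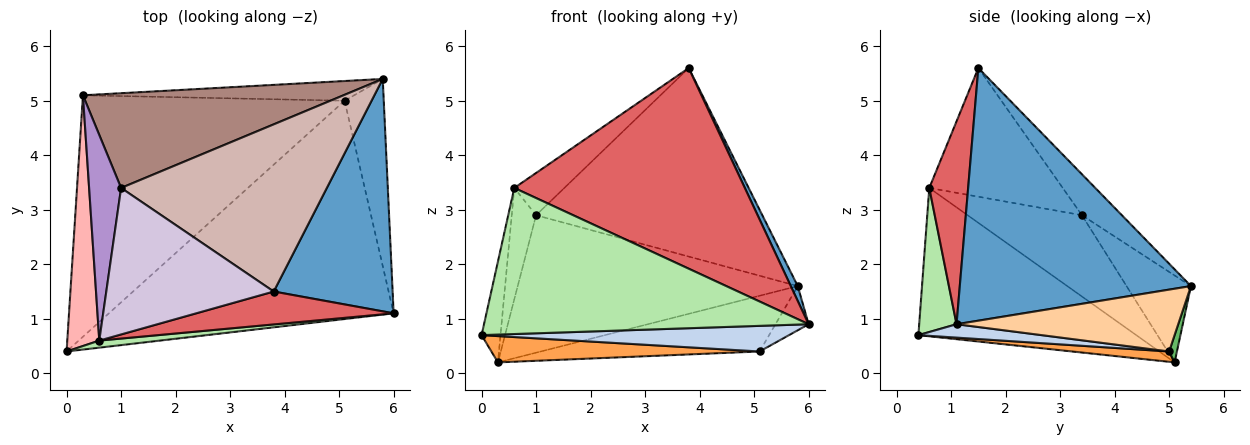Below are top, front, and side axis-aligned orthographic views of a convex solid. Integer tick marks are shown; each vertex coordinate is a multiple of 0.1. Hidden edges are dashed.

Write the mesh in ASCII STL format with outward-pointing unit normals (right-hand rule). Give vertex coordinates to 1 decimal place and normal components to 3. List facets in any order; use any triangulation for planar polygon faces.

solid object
 facet normal 0.904 -0.027 0.426
  outer loop
   vertex 5.8 5.4 1.6
   vertex 3.8 1.5 5.6
   vertex 6.0 1.1 0.9
  endloop
 endfacet
 facet normal 0.047 -0.116 -0.992
  outer loop
   vertex 5.1 5.0 0.4
   vertex 6.0 1.1 0.9
   vertex 0.0 0.4 0.7
  endloop
 endfacet
 facet normal 0.039 -0.108 -0.993
  outer loop
   vertex 5.1 5.0 0.4
   vertex 0.0 0.4 0.7
   vertex 0.3 5.1 0.2
  endloop
 endfacet
 facet normal 0.838 0.125 -0.531
  outer loop
   vertex 5.1 5.0 0.4
   vertex 5.8 5.4 1.6
   vertex 6.0 1.1 0.9
  endloop
 endfacet
 facet normal 0.034 0.942 -0.334
  outer loop
   vertex 5.1 5.0 0.4
   vertex 0.3 5.1 0.2
   vertex 5.8 5.4 1.6
  endloop
 endfacet
 facet normal 0.114 -0.992 0.048
  outer loop
   vertex 0.6 0.6 3.4
   vertex 0.0 0.4 0.7
   vertex 6.0 1.1 0.9
  endloop
 endfacet
 facet normal 0.164 -0.973 0.160
  outer loop
   vertex 0.6 0.6 3.4
   vertex 6.0 1.1 0.9
   vertex 3.8 1.5 5.6
  endloop
 endfacet
 facet normal -0.974 0.085 0.210
  outer loop
   vertex 0.6 0.6 3.4
   vertex 0.3 5.1 0.2
   vertex 0.0 0.4 0.7
  endloop
 endfacet
 facet normal -0.913 0.195 0.359
  outer loop
   vertex 1.0 3.4 2.9
   vertex 0.3 5.1 0.2
   vertex 0.6 0.6 3.4
  endloop
 endfacet
 facet normal -0.594 0.223 0.773
  outer loop
   vertex 1.0 3.4 2.9
   vertex 0.6 0.6 3.4
   vertex 3.8 1.5 5.6
  endloop
 endfacet
 facet normal -0.186 0.809 0.558
  outer loop
   vertex 1.0 3.4 2.9
   vertex 5.8 5.4 1.6
   vertex 0.3 5.1 0.2
  endloop
 endfacet
 facet normal -0.131 0.742 0.658
  outer loop
   vertex 1.0 3.4 2.9
   vertex 3.8 1.5 5.6
   vertex 5.8 5.4 1.6
  endloop
 endfacet
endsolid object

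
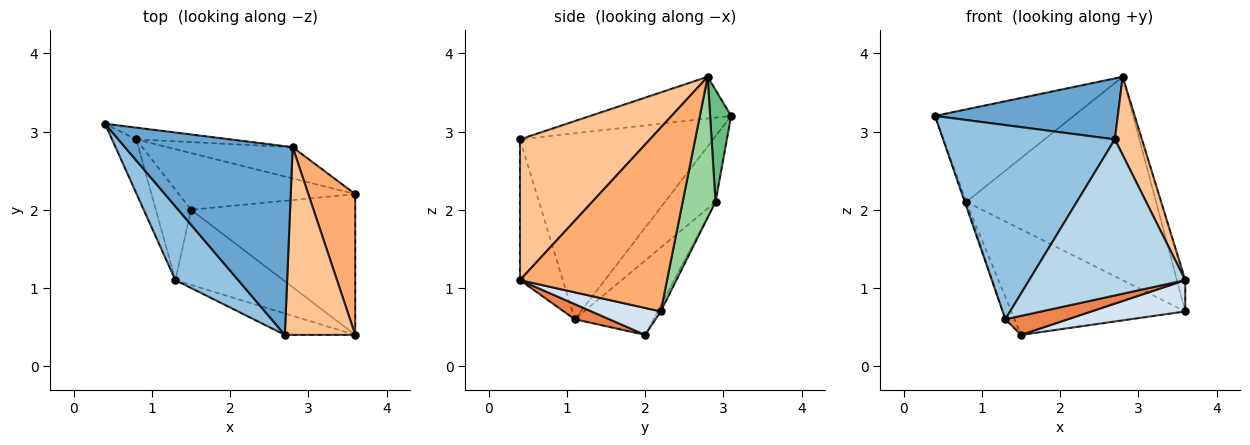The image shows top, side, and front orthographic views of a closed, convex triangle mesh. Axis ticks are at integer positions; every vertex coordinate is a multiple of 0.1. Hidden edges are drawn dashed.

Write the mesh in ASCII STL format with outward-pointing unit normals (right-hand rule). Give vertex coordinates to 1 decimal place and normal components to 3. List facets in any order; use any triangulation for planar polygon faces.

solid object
 facet normal -0.230 -0.299 0.926
  outer loop
   vertex 2.8 2.8 3.7
   vertex 0.4 3.1 3.2
   vertex 2.7 0.4 2.9
  endloop
 endfacet
 facet normal -0.724 -0.644 0.245
  outer loop
   vertex 1.3 1.1 0.6
   vertex 2.7 0.4 2.9
   vertex 0.4 3.1 3.2
  endloop
 endfacet
 facet normal -0.262 -0.956 -0.131
  outer loop
   vertex 3.6 0.4 1.1
   vertex 2.7 0.4 2.9
   vertex 1.3 1.1 0.6
  endloop
 endfacet
 facet normal 0.158 -0.214 -0.964
  outer loop
   vertex 3.6 0.4 1.1
   vertex 1.5 2.0 0.4
   vertex 3.6 2.2 0.7
  endloop
 endfacet
 facet normal 0.135 -0.243 -0.961
  outer loop
   vertex 3.6 0.4 1.1
   vertex 1.3 1.1 0.6
   vertex 1.5 2.0 0.4
  endloop
 endfacet
 facet normal 0.967 0.055 0.247
  outer loop
   vertex 3.6 0.4 1.1
   vertex 3.6 2.2 0.7
   vertex 2.8 2.8 3.7
  endloop
 endfacet
 facet normal 0.879 -0.183 0.440
  outer loop
   vertex 3.6 0.4 1.1
   vertex 2.8 2.8 3.7
   vertex 2.7 0.4 2.9
  endloop
 endfacet
 facet normal -0.016 0.881 -0.473
  outer loop
   vertex 0.8 2.9 2.1
   vertex 3.6 2.2 0.7
   vertex 1.5 2.0 0.4
  endloop
 endfacet
 facet normal 0.149 0.981 -0.124
  outer loop
   vertex 0.8 2.9 2.1
   vertex 0.4 3.1 3.2
   vertex 2.8 2.8 3.7
  endloop
 endfacet
 facet normal 0.169 0.974 -0.150
  outer loop
   vertex 0.8 2.9 2.1
   vertex 2.8 2.8 3.7
   vertex 3.6 2.2 0.7
  endloop
 endfacet
 facet normal -0.938 0.028 -0.346
  outer loop
   vertex 0.8 2.9 2.1
   vertex 1.3 1.1 0.6
   vertex 0.4 3.1 3.2
  endloop
 endfacet
 facet normal -0.899 0.105 -0.426
  outer loop
   vertex 0.8 2.9 2.1
   vertex 1.5 2.0 0.4
   vertex 1.3 1.1 0.6
  endloop
 endfacet
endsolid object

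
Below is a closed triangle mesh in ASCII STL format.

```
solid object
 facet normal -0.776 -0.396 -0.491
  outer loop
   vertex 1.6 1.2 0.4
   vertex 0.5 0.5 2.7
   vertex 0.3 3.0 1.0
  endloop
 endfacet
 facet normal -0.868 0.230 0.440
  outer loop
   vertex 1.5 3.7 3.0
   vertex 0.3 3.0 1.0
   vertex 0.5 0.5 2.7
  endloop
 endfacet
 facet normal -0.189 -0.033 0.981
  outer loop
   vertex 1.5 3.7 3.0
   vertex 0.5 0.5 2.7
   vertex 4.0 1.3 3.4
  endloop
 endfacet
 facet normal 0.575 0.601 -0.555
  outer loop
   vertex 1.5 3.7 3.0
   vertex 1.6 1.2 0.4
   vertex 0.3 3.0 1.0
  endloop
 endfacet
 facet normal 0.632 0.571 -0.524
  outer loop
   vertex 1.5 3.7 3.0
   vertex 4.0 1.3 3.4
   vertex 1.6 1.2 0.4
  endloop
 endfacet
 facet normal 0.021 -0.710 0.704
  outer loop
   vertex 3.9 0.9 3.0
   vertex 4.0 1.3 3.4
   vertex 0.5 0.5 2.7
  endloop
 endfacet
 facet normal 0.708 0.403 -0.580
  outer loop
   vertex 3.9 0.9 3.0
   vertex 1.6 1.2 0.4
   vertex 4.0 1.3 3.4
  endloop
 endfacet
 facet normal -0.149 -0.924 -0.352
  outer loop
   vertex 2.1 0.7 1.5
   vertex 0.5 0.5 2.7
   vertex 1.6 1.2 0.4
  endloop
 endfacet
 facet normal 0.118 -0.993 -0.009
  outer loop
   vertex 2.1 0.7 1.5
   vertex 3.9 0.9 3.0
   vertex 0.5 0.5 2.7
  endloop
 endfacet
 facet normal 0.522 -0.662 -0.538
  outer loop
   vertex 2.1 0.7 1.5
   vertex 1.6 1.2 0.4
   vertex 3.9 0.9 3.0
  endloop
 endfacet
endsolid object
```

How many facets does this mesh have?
10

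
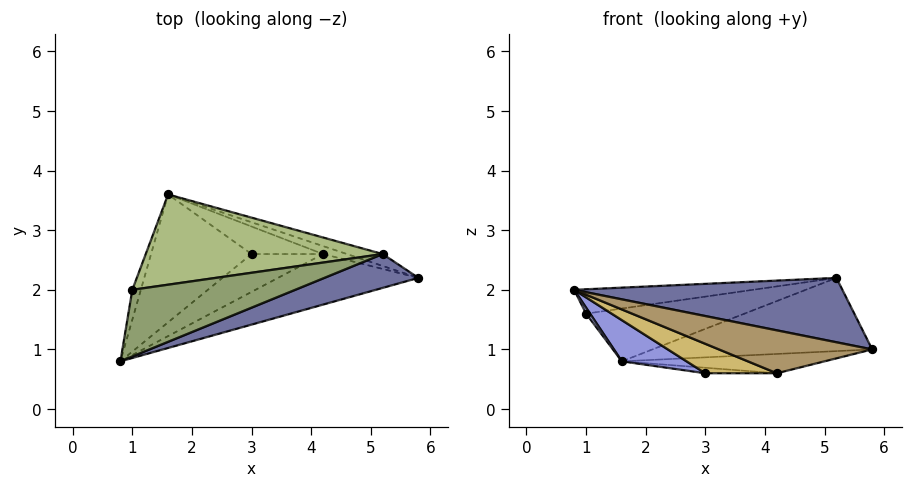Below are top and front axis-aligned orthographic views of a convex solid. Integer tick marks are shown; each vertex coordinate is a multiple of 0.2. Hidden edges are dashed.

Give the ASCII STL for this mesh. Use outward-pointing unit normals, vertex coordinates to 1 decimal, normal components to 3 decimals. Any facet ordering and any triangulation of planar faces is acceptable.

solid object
 facet normal 0.323 -0.838 0.441
  outer loop
   vertex 5.2 2.6 2.2
   vertex 0.8 0.8 2.0
   vertex 5.8 2.2 1.0
  endloop
 endfacet
 facet normal 0.319 0.935 -0.152
  outer loop
   vertex 5.2 2.6 2.2
   vertex 5.8 2.2 1.0
   vertex 1.6 3.6 0.8
  endloop
 endfacet
 facet normal -0.334 -0.289 -0.897
  outer loop
   vertex 3.0 2.6 0.6
   vertex 0.8 0.8 2.0
   vertex 1.6 3.6 0.8
  endloop
 endfacet
 facet normal -0.617 -0.154 -0.772
  outer loop
   vertex 1.0 2.0 1.6
   vertex 1.6 3.6 0.8
   vertex 0.8 0.8 2.0
  endloop
 endfacet
 facet normal -0.180 0.338 0.924
  outer loop
   vertex 1.0 2.0 1.6
   vertex 0.8 0.8 2.0
   vertex 5.2 2.6 2.2
  endloop
 endfacet
 facet normal -0.192 0.496 0.847
  outer loop
   vertex 1.0 2.0 1.6
   vertex 5.2 2.6 2.2
   vertex 1.6 3.6 0.8
  endloop
 endfacet
 facet normal 0.310 0.879 -0.362
  outer loop
   vertex 4.2 2.6 0.6
   vertex 1.6 3.6 0.8
   vertex 5.8 2.2 1.0
  endloop
 endfacet
 facet normal 0.000 0.196 -0.981
  outer loop
   vertex 4.2 2.6 0.6
   vertex 3.0 2.6 0.6
   vertex 1.6 3.6 0.8
  endloop
 endfacet
 facet normal 0.029 -0.647 -0.762
  outer loop
   vertex 4.2 2.6 0.6
   vertex 5.8 2.2 1.0
   vertex 0.8 0.8 2.0
  endloop
 endfacet
 facet normal 0.000 -0.614 -0.789
  outer loop
   vertex 4.2 2.6 0.6
   vertex 0.8 0.8 2.0
   vertex 3.0 2.6 0.6
  endloop
 endfacet
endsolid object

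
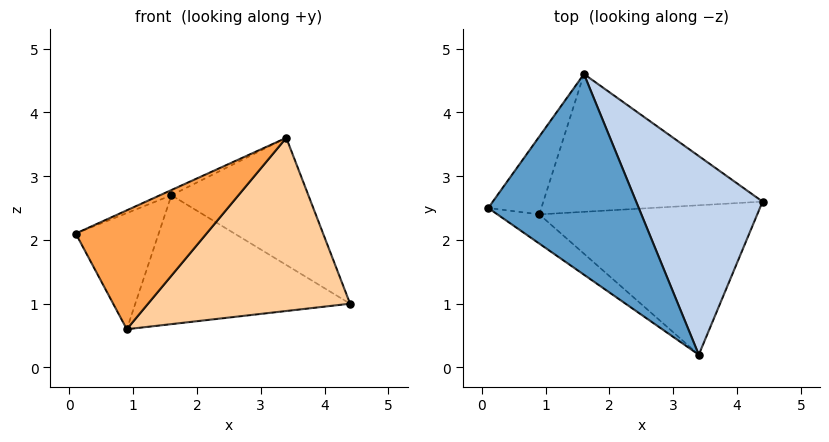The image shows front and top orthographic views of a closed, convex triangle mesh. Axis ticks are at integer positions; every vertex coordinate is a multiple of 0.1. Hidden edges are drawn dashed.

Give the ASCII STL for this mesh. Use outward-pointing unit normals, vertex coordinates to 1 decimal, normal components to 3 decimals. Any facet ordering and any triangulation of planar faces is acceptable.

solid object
 facet normal -0.400 0.024 0.916
  outer loop
   vertex 1.6 4.6 2.7
   vertex 0.1 2.5 2.1
   vertex 3.4 0.2 3.6
  endloop
 endfacet
 facet normal 0.667 0.401 0.627
  outer loop
   vertex 1.6 4.6 2.7
   vertex 3.4 0.2 3.6
   vertex 4.4 2.6 1.0
  endloop
 endfacet
 facet normal -0.494 -0.844 -0.207
  outer loop
   vertex 0.9 2.4 0.6
   vertex 3.4 0.2 3.6
   vertex 0.1 2.5 2.1
  endloop
 endfacet
 facet normal 0.117 -0.752 -0.649
  outer loop
   vertex 0.9 2.4 0.6
   vertex 4.4 2.6 1.0
   vertex 3.4 0.2 3.6
  endloop
 endfacet
 facet normal -0.685 0.605 -0.406
  outer loop
   vertex 0.9 2.4 0.6
   vertex 0.1 2.5 2.1
   vertex 1.6 4.6 2.7
  endloop
 endfacet
 facet normal 0.044 0.682 -0.730
  outer loop
   vertex 0.9 2.4 0.6
   vertex 1.6 4.6 2.7
   vertex 4.4 2.6 1.0
  endloop
 endfacet
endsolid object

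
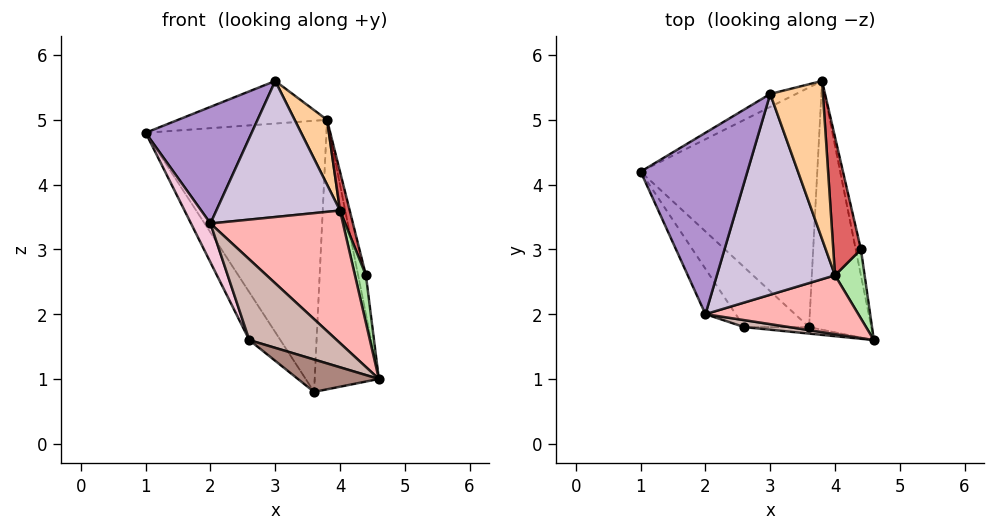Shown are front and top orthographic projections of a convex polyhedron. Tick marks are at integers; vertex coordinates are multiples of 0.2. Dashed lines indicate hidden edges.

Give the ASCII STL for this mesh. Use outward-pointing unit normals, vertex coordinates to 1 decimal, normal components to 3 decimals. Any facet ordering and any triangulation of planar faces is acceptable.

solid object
 facet normal -0.311 0.712 -0.629
  outer loop
   vertex 3.6 1.8 0.8
   vertex 1.0 4.2 4.8
   vertex 3.8 5.6 5.0
  endloop
 endfacet
 facet normal 0.272 0.707 -0.653
  outer loop
   vertex 3.6 1.8 0.8
   vertex 3.8 5.6 5.0
   vertex 4.6 1.6 1.0
  endloop
 endfacet
 facet normal -0.416 0.870 -0.265
  outer loop
   vertex 3.0 5.4 5.6
   vertex 3.8 5.6 5.0
   vertex 1.0 4.2 4.8
  endloop
 endfacet
 facet normal 0.619 -0.298 0.726
  outer loop
   vertex 3.0 5.4 5.6
   vertex 4.0 2.6 3.6
   vertex 3.8 5.6 5.0
  endloop
 endfacet
 facet normal 0.811 0.487 -0.324
  outer loop
   vertex 4.4 3.0 2.6
   vertex 4.6 1.6 1.0
   vertex 3.8 5.6 5.0
  endloop
 endfacet
 facet normal 0.935 -0.202 0.293
  outer loop
   vertex 4.4 3.0 2.6
   vertex 4.0 2.6 3.6
   vertex 4.6 1.6 1.0
  endloop
 endfacet
 facet normal 0.937 -0.095 0.337
  outer loop
   vertex 4.4 3.0 2.6
   vertex 3.8 5.6 5.0
   vertex 4.0 2.6 3.6
  endloop
 endfacet
 facet normal 0.228 -0.890 0.395
  outer loop
   vertex 2.0 2.0 3.4
   vertex 4.6 1.6 1.0
   vertex 4.0 2.6 3.6
  endloop
 endfacet
 facet normal -0.012 -0.541 0.841
  outer loop
   vertex 2.0 2.0 3.4
   vertex 3.0 5.4 5.6
   vertex 1.0 4.2 4.8
  endloop
 endfacet
 facet normal 0.085 -0.559 0.825
  outer loop
   vertex 2.0 2.0 3.4
   vertex 4.0 2.6 3.6
   vertex 3.0 5.4 5.6
  endloop
 endfacet
 facet normal -0.155 -0.969 -0.194
  outer loop
   vertex 2.6 1.8 1.6
   vertex 3.6 1.8 0.8
   vertex 4.6 1.6 1.0
  endloop
 endfacet
 facet normal -0.074 -0.994 0.086
  outer loop
   vertex 2.6 1.8 1.6
   vertex 4.6 1.6 1.0
   vertex 2.0 2.0 3.4
  endloop
 endfacet
 facet normal -0.530 0.530 -0.662
  outer loop
   vertex 2.6 1.8 1.6
   vertex 1.0 4.2 4.8
   vertex 3.6 1.8 0.8
  endloop
 endfacet
 facet normal -0.928 -0.242 -0.282
  outer loop
   vertex 2.6 1.8 1.6
   vertex 2.0 2.0 3.4
   vertex 1.0 4.2 4.8
  endloop
 endfacet
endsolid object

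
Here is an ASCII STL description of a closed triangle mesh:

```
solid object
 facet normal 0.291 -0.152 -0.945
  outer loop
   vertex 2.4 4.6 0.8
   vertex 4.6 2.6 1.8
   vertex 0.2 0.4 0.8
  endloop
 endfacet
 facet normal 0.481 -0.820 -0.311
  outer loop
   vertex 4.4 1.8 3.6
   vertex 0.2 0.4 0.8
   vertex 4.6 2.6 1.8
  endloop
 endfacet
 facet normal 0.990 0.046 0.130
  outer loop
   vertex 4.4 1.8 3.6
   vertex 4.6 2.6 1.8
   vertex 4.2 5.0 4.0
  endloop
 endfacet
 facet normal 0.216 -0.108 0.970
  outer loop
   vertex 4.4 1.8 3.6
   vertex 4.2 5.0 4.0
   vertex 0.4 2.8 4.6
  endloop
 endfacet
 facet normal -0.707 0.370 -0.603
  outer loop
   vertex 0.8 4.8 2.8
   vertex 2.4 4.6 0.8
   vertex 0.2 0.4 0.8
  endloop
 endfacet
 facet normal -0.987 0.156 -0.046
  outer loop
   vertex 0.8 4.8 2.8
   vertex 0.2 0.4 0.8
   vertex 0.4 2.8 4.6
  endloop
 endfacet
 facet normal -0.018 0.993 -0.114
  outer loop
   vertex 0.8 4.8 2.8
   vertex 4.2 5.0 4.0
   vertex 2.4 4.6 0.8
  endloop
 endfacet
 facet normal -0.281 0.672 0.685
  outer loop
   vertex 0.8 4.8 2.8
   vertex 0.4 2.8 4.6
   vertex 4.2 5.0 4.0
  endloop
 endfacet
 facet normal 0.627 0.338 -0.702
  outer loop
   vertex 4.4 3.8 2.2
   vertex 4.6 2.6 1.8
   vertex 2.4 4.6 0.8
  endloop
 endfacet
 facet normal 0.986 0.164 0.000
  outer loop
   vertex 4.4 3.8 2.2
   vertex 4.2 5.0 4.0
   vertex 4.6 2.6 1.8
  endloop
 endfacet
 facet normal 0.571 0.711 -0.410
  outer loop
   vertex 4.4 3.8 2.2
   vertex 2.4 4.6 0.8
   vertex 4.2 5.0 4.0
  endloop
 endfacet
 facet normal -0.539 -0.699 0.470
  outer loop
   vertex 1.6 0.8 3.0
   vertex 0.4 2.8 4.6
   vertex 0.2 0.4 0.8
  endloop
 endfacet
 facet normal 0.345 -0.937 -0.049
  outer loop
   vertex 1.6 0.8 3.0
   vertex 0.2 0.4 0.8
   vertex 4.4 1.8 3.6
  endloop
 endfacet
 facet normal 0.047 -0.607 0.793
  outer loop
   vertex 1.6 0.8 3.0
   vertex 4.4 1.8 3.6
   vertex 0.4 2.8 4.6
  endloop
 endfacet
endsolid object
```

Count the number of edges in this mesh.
21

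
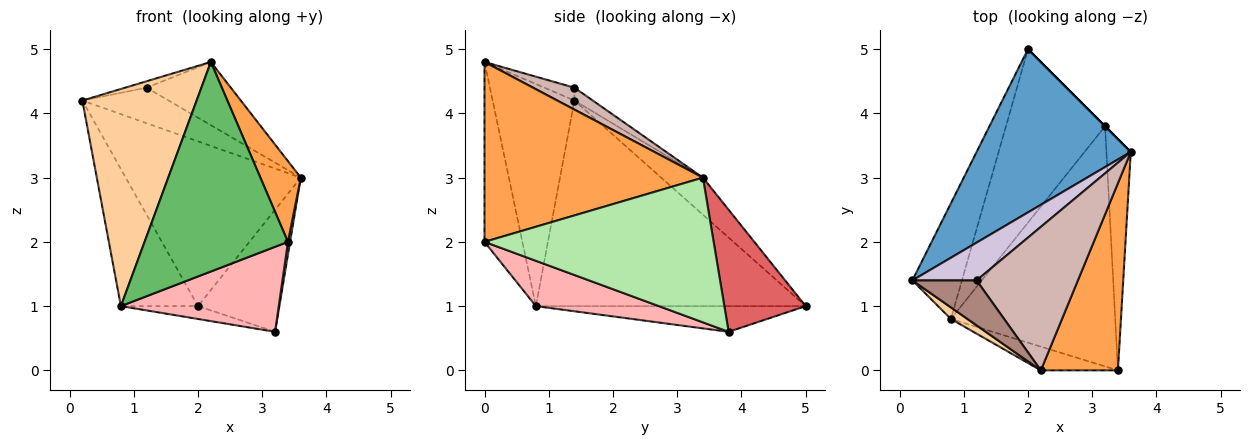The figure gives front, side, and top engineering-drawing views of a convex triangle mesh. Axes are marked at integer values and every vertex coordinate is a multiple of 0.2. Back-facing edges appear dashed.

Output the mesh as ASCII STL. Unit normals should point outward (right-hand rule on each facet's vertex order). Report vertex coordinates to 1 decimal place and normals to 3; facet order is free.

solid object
 facet normal -0.167 0.700 0.694
  outer loop
   vertex 2.0 5.0 1.0
   vertex 0.2 1.4 4.2
   vertex 3.6 3.4 3.0
  endloop
 endfacet
 facet normal -0.937 0.268 -0.226
  outer loop
   vertex 0.8 0.8 1.0
   vertex 0.2 1.4 4.2
   vertex 2.0 5.0 1.0
  endloop
 endfacet
 facet normal 0.906 -0.168 0.388
  outer loop
   vertex 2.2 0.0 4.8
   vertex 3.4 0.0 2.0
   vertex 3.6 3.4 3.0
  endloop
 endfacet
 facet normal -0.582 -0.812 0.043
  outer loop
   vertex 2.2 0.0 4.8
   vertex 0.2 1.4 4.2
   vertex 0.8 0.8 1.0
  endloop
 endfacet
 facet normal -0.254 -0.961 -0.109
  outer loop
   vertex 2.2 0.0 4.8
   vertex 0.8 0.8 1.0
   vertex 3.4 0.0 2.0
  endloop
 endfacet
 facet normal 0.986 -0.009 -0.166
  outer loop
   vertex 3.2 3.8 0.6
   vertex 3.6 3.4 3.0
   vertex 3.4 0.0 2.0
  endloop
 endfacet
 facet normal 0.707 0.707 0.000
  outer loop
   vertex 3.2 3.8 0.6
   vertex 2.0 5.0 1.0
   vertex 3.6 3.4 3.0
  endloop
 endfacet
 facet normal 0.252 -0.323 -0.912
  outer loop
   vertex 3.2 3.8 0.6
   vertex 3.4 0.0 2.0
   vertex 0.8 0.8 1.0
  endloop
 endfacet
 facet normal -0.250 0.072 -0.966
  outer loop
   vertex 3.2 3.8 0.6
   vertex 0.8 0.8 1.0
   vertex 2.0 5.0 1.0
  endloop
 endfacet
 facet normal -0.144 0.678 0.721
  outer loop
   vertex 1.2 1.4 4.4
   vertex 3.6 3.4 3.0
   vertex 0.2 1.4 4.2
  endloop
 endfacet
 facet normal -0.194 0.139 0.971
  outer loop
   vertex 1.2 1.4 4.4
   vertex 0.2 1.4 4.2
   vertex 2.2 0.0 4.8
  endloop
 endfacet
 facet normal 0.194 0.395 0.898
  outer loop
   vertex 1.2 1.4 4.4
   vertex 2.2 0.0 4.8
   vertex 3.6 3.4 3.0
  endloop
 endfacet
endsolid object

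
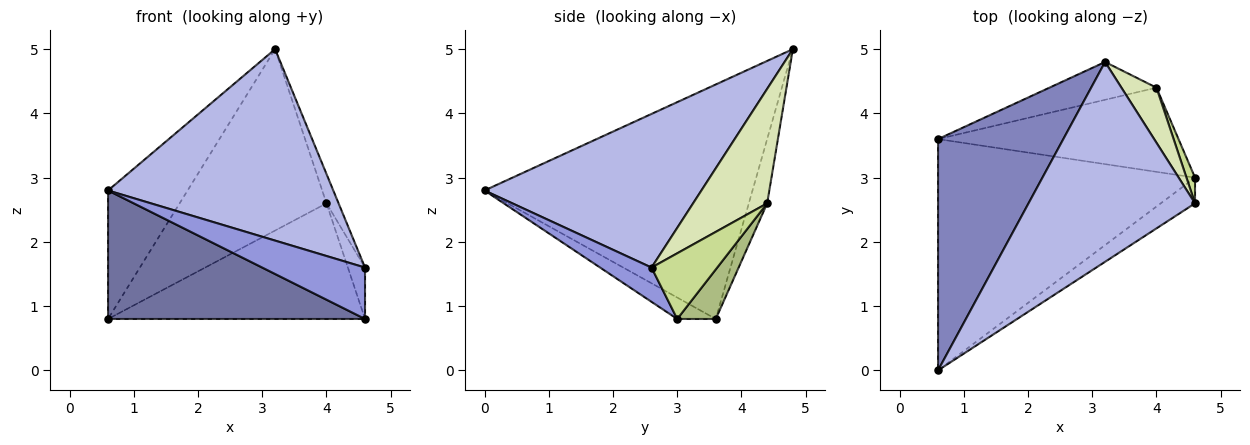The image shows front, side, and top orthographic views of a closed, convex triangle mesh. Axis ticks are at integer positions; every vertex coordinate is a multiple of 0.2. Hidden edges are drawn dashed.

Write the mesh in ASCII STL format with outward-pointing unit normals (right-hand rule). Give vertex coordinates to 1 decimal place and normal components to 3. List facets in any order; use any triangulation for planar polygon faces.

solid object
 facet normal -0.073 -0.484 -0.872
  outer loop
   vertex 0.6 3.6 0.8
   vertex 4.6 3.0 0.8
   vertex 0.6 0.0 2.8
  endloop
 endfacet
 facet normal -0.853 0.253 0.456
  outer loop
   vertex 0.6 3.6 0.8
   vertex 0.6 0.0 2.8
   vertex 3.2 4.8 5.0
  endloop
 endfacet
 facet normal 0.408 -0.816 -0.408
  outer loop
   vertex 4.6 2.6 1.6
   vertex 0.6 0.0 2.8
   vertex 4.6 3.0 0.8
  endloop
 endfacet
 facet normal 0.554 -0.576 0.601
  outer loop
   vertex 4.6 2.6 1.6
   vertex 3.2 4.8 5.0
   vertex 0.6 0.0 2.8
  endloop
 endfacet
 facet normal -0.121 0.972 -0.202
  outer loop
   vertex 4.0 4.4 2.6
   vertex 0.6 3.6 0.8
   vertex 3.2 4.8 5.0
  endloop
 endfacet
 facet normal 0.120 0.803 -0.584
  outer loop
   vertex 4.0 4.4 2.6
   vertex 4.6 3.0 0.8
   vertex 0.6 3.6 0.8
  endloop
 endfacet
 facet normal 0.960 0.250 0.125
  outer loop
   vertex 4.0 4.4 2.6
   vertex 4.6 2.6 1.6
   vertex 4.6 3.0 0.8
  endloop
 endfacet
 facet normal 0.945 0.154 0.289
  outer loop
   vertex 4.0 4.4 2.6
   vertex 3.2 4.8 5.0
   vertex 4.6 2.6 1.6
  endloop
 endfacet
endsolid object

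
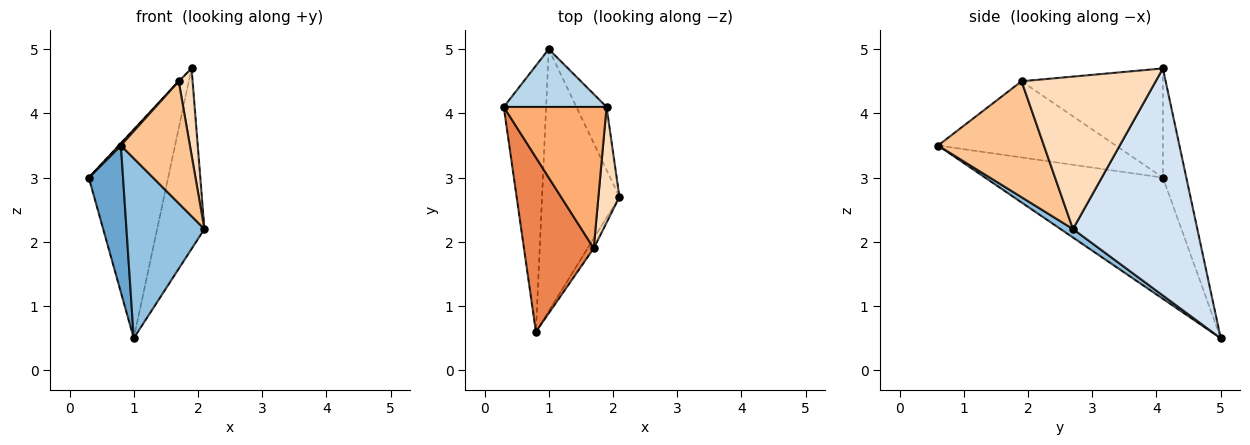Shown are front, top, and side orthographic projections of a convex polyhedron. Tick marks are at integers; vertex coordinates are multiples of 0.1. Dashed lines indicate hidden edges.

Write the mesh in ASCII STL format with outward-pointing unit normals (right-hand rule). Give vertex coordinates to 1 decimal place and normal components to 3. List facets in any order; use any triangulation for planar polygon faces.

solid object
 facet normal -0.929 -0.179 -0.325
  outer loop
   vertex 1.0 5.0 0.5
   vertex 0.8 0.6 3.5
   vertex 0.3 4.1 3.0
  endloop
 endfacet
 facet normal 0.090 -0.564 -0.821
  outer loop
   vertex 1.0 5.0 0.5
   vertex 2.1 2.7 2.2
   vertex 0.8 0.6 3.5
  endloop
 endfacet
 facet normal -0.273 0.927 0.257
  outer loop
   vertex 1.0 5.0 0.5
   vertex 0.3 4.1 3.0
   vertex 1.9 4.1 4.7
  endloop
 endfacet
 facet normal 0.928 0.353 -0.123
  outer loop
   vertex 1.0 5.0 0.5
   vertex 1.9 4.1 4.7
   vertex 2.1 2.7 2.2
  endloop
 endfacet
 facet normal -0.737 -0.009 0.675
  outer loop
   vertex 1.7 1.9 4.5
   vertex 0.3 4.1 3.0
   vertex 0.8 0.6 3.5
  endloop
 endfacet
 facet normal -0.728 0.004 0.685
  outer loop
   vertex 1.7 1.9 4.5
   vertex 1.9 4.1 4.7
   vertex 0.3 4.1 3.0
  endloop
 endfacet
 facet normal 0.837 -0.545 -0.044
  outer loop
   vertex 1.7 1.9 4.5
   vertex 0.8 0.6 3.5
   vertex 2.1 2.7 2.2
  endloop
 endfacet
 facet normal 0.985 -0.102 0.136
  outer loop
   vertex 1.7 1.9 4.5
   vertex 2.1 2.7 2.2
   vertex 1.9 4.1 4.7
  endloop
 endfacet
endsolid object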